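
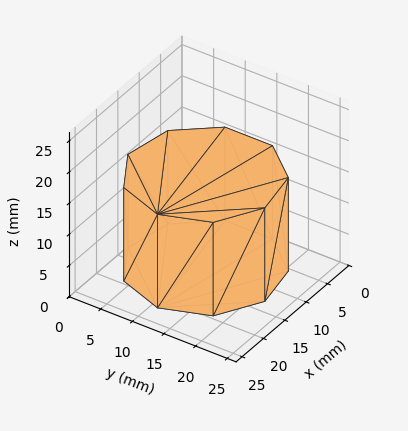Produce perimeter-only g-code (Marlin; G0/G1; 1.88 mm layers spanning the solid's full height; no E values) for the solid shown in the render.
Reading the render: the shape is a regular 9-sided prism (a cylinder approximated with 9 flat sides), circumscribed radius ≈ 11 mm, height ≈ 15 mm (dimensions read to the nearest mm from the axis ticks). For the g-code, the solid's height is divided into equal slices at the stated Δz and each level perimeter traced with G1 moves after a G0 lift.

; perimeter-only toolpath
G21 ; units = mm
G90 ; absolute positioning
G28 ; home
; layer 1
G0 Z1.88
G0 X22.00 Y11.00
G1 X19.43 Y18.07
G1 X12.91 Y21.83
G1 X5.50 Y20.53
G1 X0.66 Y14.76
G1 X0.66 Y7.24
G1 X5.50 Y1.47
G1 X12.91 Y0.17
G1 X19.43 Y3.93
G1 X22.00 Y11.00
; layer 2
G0 Z3.75
G0 X22.00 Y11.00
G1 X19.43 Y18.07
G1 X12.91 Y21.83
G1 X5.50 Y20.53
G1 X0.66 Y14.76
G1 X0.66 Y7.24
G1 X5.50 Y1.47
G1 X12.91 Y0.17
G1 X19.43 Y3.93
G1 X22.00 Y11.00
; layer 3
G0 Z5.62
G0 X22.00 Y11.00
G1 X19.43 Y18.07
G1 X12.91 Y21.83
G1 X5.50 Y20.53
G1 X0.66 Y14.76
G1 X0.66 Y7.24
G1 X5.50 Y1.47
G1 X12.91 Y0.17
G1 X19.43 Y3.93
G1 X22.00 Y11.00
; layer 4
G0 Z7.50
G0 X22.00 Y11.00
G1 X19.43 Y18.07
G1 X12.91 Y21.83
G1 X5.50 Y20.53
G1 X0.66 Y14.76
G1 X0.66 Y7.24
G1 X5.50 Y1.47
G1 X12.91 Y0.17
G1 X19.43 Y3.93
G1 X22.00 Y11.00
; layer 5
G0 Z9.38
G0 X22.00 Y11.00
G1 X19.43 Y18.07
G1 X12.91 Y21.83
G1 X5.50 Y20.53
G1 X0.66 Y14.76
G1 X0.66 Y7.24
G1 X5.50 Y1.47
G1 X12.91 Y0.17
G1 X19.43 Y3.93
G1 X22.00 Y11.00
; layer 6
G0 Z11.25
G0 X22.00 Y11.00
G1 X19.43 Y18.07
G1 X12.91 Y21.83
G1 X5.50 Y20.53
G1 X0.66 Y14.76
G1 X0.66 Y7.24
G1 X5.50 Y1.47
G1 X12.91 Y0.17
G1 X19.43 Y3.93
G1 X22.00 Y11.00
; layer 7
G0 Z13.12
G0 X22.00 Y11.00
G1 X19.43 Y18.07
G1 X12.91 Y21.83
G1 X5.50 Y20.53
G1 X0.66 Y14.76
G1 X0.66 Y7.24
G1 X5.50 Y1.47
G1 X12.91 Y0.17
G1 X19.43 Y3.93
G1 X22.00 Y11.00
; layer 8
G0 Z15.00
G0 X22.00 Y11.00
G1 X19.43 Y18.07
G1 X12.91 Y21.83
G1 X5.50 Y20.53
G1 X0.66 Y14.76
G1 X0.66 Y7.24
G1 X5.50 Y1.47
G1 X12.91 Y0.17
G1 X19.43 Y3.93
G1 X22.00 Y11.00
M2 ; end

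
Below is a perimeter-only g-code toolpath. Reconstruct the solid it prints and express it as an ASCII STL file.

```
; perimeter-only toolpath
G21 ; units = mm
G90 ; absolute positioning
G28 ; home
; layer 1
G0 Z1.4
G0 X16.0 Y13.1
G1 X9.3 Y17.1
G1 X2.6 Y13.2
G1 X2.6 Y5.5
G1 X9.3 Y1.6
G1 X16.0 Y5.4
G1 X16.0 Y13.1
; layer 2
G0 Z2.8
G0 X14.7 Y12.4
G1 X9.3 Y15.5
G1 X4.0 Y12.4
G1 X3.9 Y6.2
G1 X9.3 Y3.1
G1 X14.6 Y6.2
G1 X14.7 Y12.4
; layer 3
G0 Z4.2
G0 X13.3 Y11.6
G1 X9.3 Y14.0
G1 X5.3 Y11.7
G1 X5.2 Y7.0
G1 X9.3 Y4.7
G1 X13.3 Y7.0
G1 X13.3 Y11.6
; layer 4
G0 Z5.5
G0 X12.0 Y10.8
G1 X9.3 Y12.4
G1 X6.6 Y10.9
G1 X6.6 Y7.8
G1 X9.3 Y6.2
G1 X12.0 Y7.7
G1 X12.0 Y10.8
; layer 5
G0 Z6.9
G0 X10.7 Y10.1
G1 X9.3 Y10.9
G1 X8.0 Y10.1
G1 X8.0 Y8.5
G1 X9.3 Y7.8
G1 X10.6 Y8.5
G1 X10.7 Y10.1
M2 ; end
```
solid part
  facet normal 0.0000 0.0000 -1.0000
    outer loop
      vertex 1.3 14.0 0.0
      vertex 9.3 18.6 0.0
      vertex 17.4 13.9 0.0
    endloop
  endfacet
  facet normal 0.0000 0.0000 -1.0000
    outer loop
      vertex 1.2 4.7 0.0
      vertex 1.3 14.0 0.0
      vertex 17.4 13.9 0.0
    endloop
  endfacet
  facet normal 0.0000 0.0000 -1.0000
    outer loop
      vertex 9.3 0.0 0.0
      vertex 1.2 4.7 0.0
      vertex 17.4 13.9 0.0
    endloop
  endfacet
  facet normal 0.0000 0.0000 -1.0000
    outer loop
      vertex 17.3 4.6 0.0
      vertex 9.3 0.0 0.0
      vertex 17.4 13.9 0.0
    endloop
  endfacet
  facet normal 0.3604 0.6211 0.6959
    outer loop
      vertex 17.4 13.9 0.0
      vertex 9.3 18.6 0.0
      vertex 9.3 9.3 8.3
    endloop
  endfacet
  facet normal -0.3576 0.6218 0.6968
    outer loop
      vertex 9.3 18.6 0.0
      vertex 1.3 14.0 0.0
      vertex 9.3 9.3 8.3
    endloop
  endfacet
  facet normal -0.7178 0.0077 0.6962
    outer loop
      vertex 1.3 14.0 0.0
      vertex 1.2 4.7 0.0
      vertex 9.3 9.3 8.3
    endloop
  endfacet
  facet normal -0.3604 -0.6211 0.6959
    outer loop
      vertex 1.2 4.7 0.0
      vertex 9.3 0.0 0.0
      vertex 9.3 9.3 8.3
    endloop
  endfacet
  facet normal 0.3576 -0.6218 0.6968
    outer loop
      vertex 9.3 0.0 0.0
      vertex 17.3 4.6 0.0
      vertex 9.3 9.3 8.3
    endloop
  endfacet
  facet normal 0.7178 -0.0077 0.6962
    outer loop
      vertex 17.3 4.6 0.0
      vertex 17.4 13.9 0.0
      vertex 9.3 9.3 8.3
    endloop
  endfacet
endsolid part

The G0 Z moves step by Δz≈1.4 mm. The G1 loops shrink linearly with z, so the solid tapers from its base footprint up to z≈8.3. Closing with a flat bottom cap and the tapered top and triangulating gives 10 facets — a regular 6-sided pyramid, base circumscribed radius ≈ 9.3 mm, apex at z ≈ 8.3 mm.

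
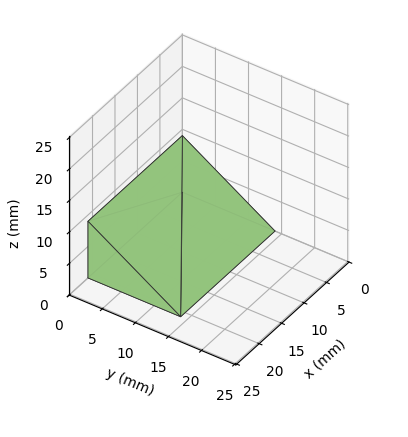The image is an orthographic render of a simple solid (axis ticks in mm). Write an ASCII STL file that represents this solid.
Reading the render: the shape is a wedge (ramp): 21 × 14 mm base, rising to 9 mm along the y=0 edge and sloping linearly to z=0 at y=14 (dimensions read to the nearest mm from the axis ticks). For the STL, each face is triangulated and given an outward normal.

solid part
  facet normal 0.0000 0.0000 -1.0000
    outer loop
      vertex 21.0 14.0 0.0
      vertex 21.0 0.0 0.0
      vertex 0.0 0.0 0.0
    endloop
  endfacet
  facet normal 0.0000 0.0000 -1.0000
    outer loop
      vertex 0.0 14.0 0.0
      vertex 21.0 14.0 0.0
      vertex 0.0 0.0 0.0
    endloop
  endfacet
  facet normal 0.0000 -1.0000 0.0000
    outer loop
      vertex 0.0 0.0 0.0
      vertex 21.0 0.0 0.0
      vertex 21.0 0.0 9.0
    endloop
  endfacet
  facet normal 0.0000 -1.0000 0.0000
    outer loop
      vertex 0.0 0.0 0.0
      vertex 21.0 0.0 9.0
      vertex 0.0 0.0 9.0
    endloop
  endfacet
  facet normal 0.0000 0.5408 0.8412
    outer loop
      vertex 0.0 0.0 9.0
      vertex 21.0 0.0 9.0
      vertex 21.0 14.0 0.0
    endloop
  endfacet
  facet normal 0.0000 0.5408 0.8412
    outer loop
      vertex 0.0 0.0 9.0
      vertex 21.0 14.0 0.0
      vertex 0.0 14.0 0.0
    endloop
  endfacet
  facet normal -1.0000 0.0000 0.0000
    outer loop
      vertex 0.0 0.0 9.0
      vertex 0.0 14.0 0.0
      vertex 0.0 0.0 0.0
    endloop
  endfacet
  facet normal 1.0000 0.0000 0.0000
    outer loop
      vertex 21.0 0.0 0.0
      vertex 21.0 14.0 0.0
      vertex 21.0 0.0 9.0
    endloop
  endfacet
endsolid part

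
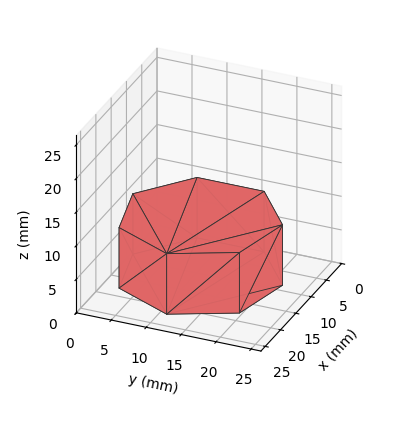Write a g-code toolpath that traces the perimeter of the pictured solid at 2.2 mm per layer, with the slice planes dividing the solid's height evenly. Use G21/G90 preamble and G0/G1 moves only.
Reading the render: the shape is a regular 7-sided prism (a cylinder approximated with 7 flat sides), circumscribed radius ≈ 11 mm, height ≈ 9 mm (dimensions read to the nearest mm from the axis ticks). For the g-code, the solid's height is divided into equal slices at the stated Δz and each level perimeter traced with G1 moves after a G0 lift.

; perimeter-only toolpath
G21 ; units = mm
G90 ; absolute positioning
G28 ; home
; layer 1
G0 Z2.2
G0 X22.0 Y11.0
G1 X17.9 Y19.6
G1 X8.6 Y21.7
G1 X1.1 Y15.8
G1 X1.1 Y6.2
G1 X8.6 Y0.3
G1 X17.9 Y2.4
G1 X22.0 Y11.0
; layer 2
G0 Z4.5
G0 X22.0 Y11.0
G1 X17.9 Y19.6
G1 X8.6 Y21.7
G1 X1.1 Y15.8
G1 X1.1 Y6.2
G1 X8.6 Y0.3
G1 X17.9 Y2.4
G1 X22.0 Y11.0
; layer 3
G0 Z6.8
G0 X22.0 Y11.0
G1 X17.9 Y19.6
G1 X8.6 Y21.7
G1 X1.1 Y15.8
G1 X1.1 Y6.2
G1 X8.6 Y0.3
G1 X17.9 Y2.4
G1 X22.0 Y11.0
; layer 4
G0 Z9.0
G0 X22.0 Y11.0
G1 X17.9 Y19.6
G1 X8.6 Y21.7
G1 X1.1 Y15.8
G1 X1.1 Y6.2
G1 X8.6 Y0.3
G1 X17.9 Y2.4
G1 X22.0 Y11.0
M2 ; end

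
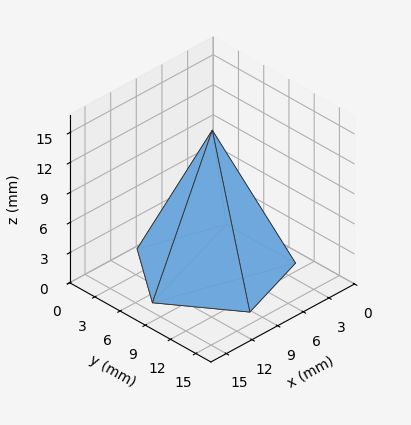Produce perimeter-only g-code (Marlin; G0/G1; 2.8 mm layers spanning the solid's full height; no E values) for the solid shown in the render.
Reading the render: the shape is a regular 5-sided pyramid, base circumscribed radius ≈ 7 mm, apex at z ≈ 14 mm (dimensions read to the nearest mm from the axis ticks). For the g-code, the solid's height is divided into equal slices at the stated Δz and each level perimeter traced with G1 moves after a G0 lift.

; perimeter-only toolpath
G21 ; units = mm
G90 ; absolute positioning
G28 ; home
; layer 1
G0 Z2.8
G0 X12.6 Y7.0
G1 X8.8 Y12.4
G1 X2.4 Y10.3
G1 X2.4 Y3.7
G1 X8.8 Y1.6
G1 X12.6 Y7.0
; layer 2
G0 Z5.6
G0 X11.2 Y7.0
G1 X8.3 Y11.0
G1 X3.6 Y9.5
G1 X3.6 Y4.5
G1 X8.3 Y3.0
G1 X11.2 Y7.0
; layer 3
G0 Z8.4
G0 X9.8 Y7.0
G1 X7.9 Y9.7
G1 X4.7 Y8.6
G1 X4.7 Y5.4
G1 X7.9 Y4.3
G1 X9.8 Y7.0
; layer 4
G0 Z11.2
G0 X8.4 Y7.0
G1 X7.4 Y8.3
G1 X5.9 Y7.8
G1 X5.9 Y6.2
G1 X7.4 Y5.7
G1 X8.4 Y7.0
M2 ; end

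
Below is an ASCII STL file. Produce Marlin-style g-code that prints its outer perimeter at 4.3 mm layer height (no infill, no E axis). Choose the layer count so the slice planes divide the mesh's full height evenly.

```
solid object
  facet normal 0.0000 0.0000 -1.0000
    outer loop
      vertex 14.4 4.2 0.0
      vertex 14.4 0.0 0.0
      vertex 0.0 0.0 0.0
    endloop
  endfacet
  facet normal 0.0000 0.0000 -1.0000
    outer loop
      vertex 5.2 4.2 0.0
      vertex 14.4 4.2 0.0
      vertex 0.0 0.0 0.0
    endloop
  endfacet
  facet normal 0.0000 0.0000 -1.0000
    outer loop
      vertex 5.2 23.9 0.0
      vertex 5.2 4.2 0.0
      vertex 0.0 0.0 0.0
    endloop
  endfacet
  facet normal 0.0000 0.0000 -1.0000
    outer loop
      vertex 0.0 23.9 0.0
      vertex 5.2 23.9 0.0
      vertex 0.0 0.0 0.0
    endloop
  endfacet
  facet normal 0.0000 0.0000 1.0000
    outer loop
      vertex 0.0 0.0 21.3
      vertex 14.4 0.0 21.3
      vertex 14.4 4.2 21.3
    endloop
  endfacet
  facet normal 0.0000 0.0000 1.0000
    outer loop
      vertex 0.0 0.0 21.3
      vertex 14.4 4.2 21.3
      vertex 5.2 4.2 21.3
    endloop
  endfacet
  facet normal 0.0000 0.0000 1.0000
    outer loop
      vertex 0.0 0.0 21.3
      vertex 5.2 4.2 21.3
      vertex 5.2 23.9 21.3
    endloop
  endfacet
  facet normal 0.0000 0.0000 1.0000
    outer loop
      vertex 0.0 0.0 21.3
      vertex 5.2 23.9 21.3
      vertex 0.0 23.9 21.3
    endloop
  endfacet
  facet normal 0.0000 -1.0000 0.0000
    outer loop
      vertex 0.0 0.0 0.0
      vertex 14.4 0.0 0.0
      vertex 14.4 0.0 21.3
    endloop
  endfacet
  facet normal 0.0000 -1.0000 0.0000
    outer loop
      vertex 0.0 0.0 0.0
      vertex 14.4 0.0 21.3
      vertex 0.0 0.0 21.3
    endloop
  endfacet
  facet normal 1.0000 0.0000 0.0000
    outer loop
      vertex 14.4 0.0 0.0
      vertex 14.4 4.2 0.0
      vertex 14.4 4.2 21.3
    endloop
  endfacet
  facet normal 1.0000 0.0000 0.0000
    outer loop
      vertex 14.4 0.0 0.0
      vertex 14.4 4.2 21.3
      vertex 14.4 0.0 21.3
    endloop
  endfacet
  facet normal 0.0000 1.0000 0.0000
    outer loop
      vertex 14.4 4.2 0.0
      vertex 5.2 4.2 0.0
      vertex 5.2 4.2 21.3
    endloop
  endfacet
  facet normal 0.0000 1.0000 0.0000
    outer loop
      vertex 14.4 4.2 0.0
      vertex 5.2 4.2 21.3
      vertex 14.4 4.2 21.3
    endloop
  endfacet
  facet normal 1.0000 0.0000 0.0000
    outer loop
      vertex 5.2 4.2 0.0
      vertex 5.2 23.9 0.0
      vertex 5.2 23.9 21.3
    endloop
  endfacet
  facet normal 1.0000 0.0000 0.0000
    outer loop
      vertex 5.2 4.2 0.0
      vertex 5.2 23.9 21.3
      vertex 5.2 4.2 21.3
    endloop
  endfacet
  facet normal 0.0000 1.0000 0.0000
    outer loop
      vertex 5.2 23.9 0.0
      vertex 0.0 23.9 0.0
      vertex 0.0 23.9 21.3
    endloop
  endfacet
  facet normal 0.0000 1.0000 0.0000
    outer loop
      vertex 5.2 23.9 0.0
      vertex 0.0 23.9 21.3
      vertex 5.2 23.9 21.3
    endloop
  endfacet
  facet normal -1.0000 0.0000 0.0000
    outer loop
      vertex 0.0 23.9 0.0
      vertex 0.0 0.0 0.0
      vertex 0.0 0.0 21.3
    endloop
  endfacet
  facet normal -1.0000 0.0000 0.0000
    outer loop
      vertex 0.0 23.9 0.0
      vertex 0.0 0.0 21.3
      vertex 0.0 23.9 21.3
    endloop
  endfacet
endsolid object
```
; perimeter-only toolpath
G21 ; units = mm
G90 ; absolute positioning
G28 ; home
; layer 1
G0 Z4.3
G0 X0.0 Y0.0
G1 X14.4 Y0.0
G1 X14.4 Y4.2
G1 X5.2 Y4.2
G1 X5.2 Y23.9
G1 X0.0 Y23.9
G1 X0.0 Y0.0
; layer 2
G0 Z8.5
G0 X0.0 Y0.0
G1 X14.4 Y0.0
G1 X14.4 Y4.2
G1 X5.2 Y4.2
G1 X5.2 Y23.9
G1 X0.0 Y23.9
G1 X0.0 Y0.0
; layer 3
G0 Z12.8
G0 X0.0 Y0.0
G1 X14.4 Y0.0
G1 X14.4 Y4.2
G1 X5.2 Y4.2
G1 X5.2 Y23.9
G1 X0.0 Y23.9
G1 X0.0 Y0.0
; layer 4
G0 Z17.0
G0 X0.0 Y0.0
G1 X14.4 Y0.0
G1 X14.4 Y4.2
G1 X5.2 Y4.2
G1 X5.2 Y23.9
G1 X0.0 Y23.9
G1 X0.0 Y0.0
; layer 5
G0 Z21.3
G0 X0.0 Y0.0
G1 X14.4 Y0.0
G1 X14.4 Y4.2
G1 X5.2 Y4.2
G1 X5.2 Y23.9
G1 X0.0 Y23.9
G1 X0.0 Y0.0
M2 ; end

The solid is an L-shaped prism: outer 14.4 × 23.9 mm, arm thicknesses ≈ 4.2 mm (horizontal) and 5.2 mm (vertical), extruded 21.3 mm in z. Slicing at Δz = 4.3 mm — 5 equal slices spanning the solid's height, so layer i sits at z = i·h/5 — gives 5 non-empty perimeters. Each is a 6-segment closed polygon; G0 lifts to the layer z and rapids to the start vertex, then G1 traces the edges.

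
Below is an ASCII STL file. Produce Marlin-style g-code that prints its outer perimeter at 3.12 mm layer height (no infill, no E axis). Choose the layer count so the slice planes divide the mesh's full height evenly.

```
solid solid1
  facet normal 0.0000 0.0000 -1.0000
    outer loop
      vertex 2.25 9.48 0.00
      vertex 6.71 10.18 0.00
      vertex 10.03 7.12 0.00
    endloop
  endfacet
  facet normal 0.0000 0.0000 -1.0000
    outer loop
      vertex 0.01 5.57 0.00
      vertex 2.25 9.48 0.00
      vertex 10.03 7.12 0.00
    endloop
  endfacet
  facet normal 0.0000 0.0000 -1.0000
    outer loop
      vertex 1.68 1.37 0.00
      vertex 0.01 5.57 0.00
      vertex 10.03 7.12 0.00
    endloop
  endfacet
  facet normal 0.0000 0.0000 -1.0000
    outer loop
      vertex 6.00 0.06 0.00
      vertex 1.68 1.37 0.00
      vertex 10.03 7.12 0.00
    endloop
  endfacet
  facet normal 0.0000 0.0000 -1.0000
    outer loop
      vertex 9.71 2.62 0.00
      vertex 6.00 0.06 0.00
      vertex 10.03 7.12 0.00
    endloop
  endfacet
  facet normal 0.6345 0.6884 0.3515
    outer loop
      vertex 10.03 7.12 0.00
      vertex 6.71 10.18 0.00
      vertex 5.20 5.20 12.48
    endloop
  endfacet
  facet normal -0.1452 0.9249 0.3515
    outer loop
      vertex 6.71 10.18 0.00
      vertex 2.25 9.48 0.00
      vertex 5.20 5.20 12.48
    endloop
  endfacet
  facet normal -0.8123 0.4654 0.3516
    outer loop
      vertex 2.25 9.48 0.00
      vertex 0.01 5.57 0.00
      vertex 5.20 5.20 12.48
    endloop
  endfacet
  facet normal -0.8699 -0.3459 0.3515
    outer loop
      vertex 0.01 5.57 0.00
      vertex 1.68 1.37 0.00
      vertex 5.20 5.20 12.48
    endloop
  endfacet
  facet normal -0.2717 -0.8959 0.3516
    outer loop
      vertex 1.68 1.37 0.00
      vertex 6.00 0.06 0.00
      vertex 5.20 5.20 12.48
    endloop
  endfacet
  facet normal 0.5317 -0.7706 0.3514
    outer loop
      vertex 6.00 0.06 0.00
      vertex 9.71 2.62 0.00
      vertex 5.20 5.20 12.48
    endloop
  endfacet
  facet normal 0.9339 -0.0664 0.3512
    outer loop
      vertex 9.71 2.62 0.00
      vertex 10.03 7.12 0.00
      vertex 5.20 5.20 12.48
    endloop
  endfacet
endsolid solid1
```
; perimeter-only toolpath
G21 ; units = mm
G90 ; absolute positioning
G28 ; home
; layer 1
G0 Z3.12
G0 X8.82 Y6.64
G1 X6.33 Y8.94
G1 X2.99 Y8.41
G1 X1.31 Y5.48
G1 X2.56 Y2.33
G1 X5.80 Y1.34
G1 X8.58 Y3.27
G1 X8.82 Y6.64
; layer 2
G0 Z6.24
G0 X7.62 Y6.16
G1 X5.96 Y7.69
G1 X3.73 Y7.34
G1 X2.60 Y5.38
G1 X3.44 Y3.29
G1 X5.60 Y2.63
G1 X7.46 Y3.91
G1 X7.62 Y6.16
; layer 3
G0 Z9.36
G0 X6.41 Y5.68
G1 X5.58 Y6.45
G1 X4.46 Y6.27
G1 X3.90 Y5.29
G1 X4.32 Y4.24
G1 X5.40 Y3.91
G1 X6.33 Y4.55
G1 X6.41 Y5.68
M2 ; end

The solid is a regular 7-sided pyramid, base circumscribed radius ≈ 5.2 mm, apex at z ≈ 12.5 mm. Slicing at Δz = 3.12 mm — 4 equal slices spanning the solid's height, so layer i sits at z = i·h/4 — gives 3 non-empty perimeters. Each is a 7-segment closed polygon; G0 lifts to the layer z and rapids to the start vertex, then G1 traces the edges. The cross-section shrinks linearly with z (the slice at the apex is degenerate and omitted).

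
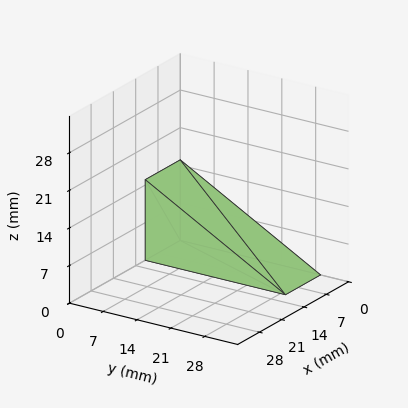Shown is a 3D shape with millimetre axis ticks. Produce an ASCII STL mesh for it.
Reading the render: the shape is a wedge (ramp): 11 × 29 mm base, rising to 15 mm along the y=0 edge and sloping linearly to z=0 at y=29 (dimensions read to the nearest mm from the axis ticks). For the STL, each face is triangulated and given an outward normal.

solid part
  facet normal 0.0000 0.0000 -1.0000
    outer loop
      vertex 11.000 29.000 0.000
      vertex 11.000 0.000 0.000
      vertex 0.000 0.000 0.000
    endloop
  endfacet
  facet normal 0.0000 0.0000 -1.0000
    outer loop
      vertex 0.000 29.000 0.000
      vertex 11.000 29.000 0.000
      vertex 0.000 0.000 0.000
    endloop
  endfacet
  facet normal 0.0000 -1.0000 0.0000
    outer loop
      vertex 0.000 0.000 0.000
      vertex 11.000 0.000 0.000
      vertex 11.000 0.000 15.000
    endloop
  endfacet
  facet normal 0.0000 -1.0000 0.0000
    outer loop
      vertex 0.000 0.000 0.000
      vertex 11.000 0.000 15.000
      vertex 0.000 0.000 15.000
    endloop
  endfacet
  facet normal 0.0000 0.4594 0.8882
    outer loop
      vertex 0.000 0.000 15.000
      vertex 11.000 0.000 15.000
      vertex 11.000 29.000 0.000
    endloop
  endfacet
  facet normal 0.0000 0.4594 0.8882
    outer loop
      vertex 0.000 0.000 15.000
      vertex 11.000 29.000 0.000
      vertex 0.000 29.000 0.000
    endloop
  endfacet
  facet normal -1.0000 0.0000 0.0000
    outer loop
      vertex 0.000 0.000 15.000
      vertex 0.000 29.000 0.000
      vertex 0.000 0.000 0.000
    endloop
  endfacet
  facet normal 1.0000 0.0000 0.0000
    outer loop
      vertex 11.000 0.000 0.000
      vertex 11.000 29.000 0.000
      vertex 11.000 0.000 15.000
    endloop
  endfacet
endsolid part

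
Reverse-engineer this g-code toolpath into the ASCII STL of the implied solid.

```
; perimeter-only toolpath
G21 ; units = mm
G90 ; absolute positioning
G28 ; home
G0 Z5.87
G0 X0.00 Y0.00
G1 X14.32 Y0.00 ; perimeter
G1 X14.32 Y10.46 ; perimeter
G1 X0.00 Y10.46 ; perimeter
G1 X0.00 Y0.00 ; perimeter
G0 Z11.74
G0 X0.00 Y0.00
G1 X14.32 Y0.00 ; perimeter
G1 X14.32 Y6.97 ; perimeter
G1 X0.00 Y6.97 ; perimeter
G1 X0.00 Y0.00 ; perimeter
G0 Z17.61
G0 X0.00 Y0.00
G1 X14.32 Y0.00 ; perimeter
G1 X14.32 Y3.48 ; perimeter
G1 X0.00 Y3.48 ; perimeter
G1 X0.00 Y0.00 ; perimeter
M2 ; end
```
solid part
  facet normal 0.0000 0.0000 -1.0000
    outer loop
      vertex 14.32 13.94 0.00
      vertex 14.32 0.00 0.00
      vertex 0.00 0.00 0.00
    endloop
  endfacet
  facet normal 0.0000 0.0000 -1.0000
    outer loop
      vertex 0.00 13.94 0.00
      vertex 14.32 13.94 0.00
      vertex 0.00 0.00 0.00
    endloop
  endfacet
  facet normal 0.0000 -1.0000 0.0000
    outer loop
      vertex 0.00 0.00 0.00
      vertex 14.32 0.00 0.00
      vertex 14.32 0.00 23.48
    endloop
  endfacet
  facet normal 0.0000 -1.0000 0.0000
    outer loop
      vertex 0.00 0.00 0.00
      vertex 14.32 0.00 23.48
      vertex 0.00 0.00 23.48
    endloop
  endfacet
  facet normal 0.0000 0.8599 0.5105
    outer loop
      vertex 0.00 0.00 23.48
      vertex 14.32 0.00 23.48
      vertex 14.32 13.94 0.00
    endloop
  endfacet
  facet normal 0.0000 0.8599 0.5105
    outer loop
      vertex 0.00 0.00 23.48
      vertex 14.32 13.94 0.00
      vertex 0.00 13.94 0.00
    endloop
  endfacet
  facet normal -1.0000 0.0000 0.0000
    outer loop
      vertex 0.00 0.00 23.48
      vertex 0.00 13.94 0.00
      vertex 0.00 0.00 0.00
    endloop
  endfacet
  facet normal 1.0000 0.0000 0.0000
    outer loop
      vertex 14.32 0.00 0.00
      vertex 14.32 13.94 0.00
      vertex 14.32 0.00 23.48
    endloop
  endfacet
endsolid part

The G0 Z moves step by Δz≈5.87 mm. The G1 loops shrink linearly with z, so the solid tapers from its base footprint up to z≈23.5. Closing with a flat bottom cap and the tapered top and triangulating gives 8 facets — a wedge (ramp): 14.3 × 13.9 mm base, rising to 23.5 mm along the y=0 edge and sloping linearly to z=0 at y=13.9.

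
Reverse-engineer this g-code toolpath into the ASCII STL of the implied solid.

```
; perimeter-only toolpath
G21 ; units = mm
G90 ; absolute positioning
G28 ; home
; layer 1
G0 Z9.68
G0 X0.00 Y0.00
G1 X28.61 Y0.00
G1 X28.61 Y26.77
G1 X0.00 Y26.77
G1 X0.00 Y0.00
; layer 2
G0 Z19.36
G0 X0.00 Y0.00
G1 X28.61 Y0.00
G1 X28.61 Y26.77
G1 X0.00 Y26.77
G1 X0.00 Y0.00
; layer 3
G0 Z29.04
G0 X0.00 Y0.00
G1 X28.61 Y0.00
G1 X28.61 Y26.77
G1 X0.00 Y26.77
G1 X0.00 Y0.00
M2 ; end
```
solid part
  facet normal 0.0000 0.0000 -1.0000
    outer loop
      vertex 28.61 26.77 0.00
      vertex 28.61 0.00 0.00
      vertex 0.00 0.00 0.00
    endloop
  endfacet
  facet normal 0.0000 0.0000 -1.0000
    outer loop
      vertex 0.00 26.77 0.00
      vertex 28.61 26.77 0.00
      vertex 0.00 0.00 0.00
    endloop
  endfacet
  facet normal 0.0000 0.0000 1.0000
    outer loop
      vertex 0.00 0.00 29.04
      vertex 28.61 0.00 29.04
      vertex 28.61 26.77 29.04
    endloop
  endfacet
  facet normal 0.0000 0.0000 1.0000
    outer loop
      vertex 0.00 0.00 29.04
      vertex 28.61 26.77 29.04
      vertex 0.00 26.77 29.04
    endloop
  endfacet
  facet normal 0.0000 -1.0000 0.0000
    outer loop
      vertex 0.00 0.00 0.00
      vertex 28.61 0.00 0.00
      vertex 28.61 0.00 29.04
    endloop
  endfacet
  facet normal 0.0000 -1.0000 0.0000
    outer loop
      vertex 0.00 0.00 0.00
      vertex 28.61 0.00 29.04
      vertex 0.00 0.00 29.04
    endloop
  endfacet
  facet normal 0.0000 1.0000 0.0000
    outer loop
      vertex 28.61 26.77 29.04
      vertex 28.61 26.77 0.00
      vertex 0.00 26.77 0.00
    endloop
  endfacet
  facet normal 0.0000 1.0000 0.0000
    outer loop
      vertex 0.00 26.77 29.04
      vertex 28.61 26.77 29.04
      vertex 0.00 26.77 0.00
    endloop
  endfacet
  facet normal -1.0000 0.0000 0.0000
    outer loop
      vertex 0.00 26.77 29.04
      vertex 0.00 26.77 0.00
      vertex 0.00 0.00 0.00
    endloop
  endfacet
  facet normal -1.0000 0.0000 0.0000
    outer loop
      vertex 0.00 0.00 29.04
      vertex 0.00 26.77 29.04
      vertex 0.00 0.00 0.00
    endloop
  endfacet
  facet normal 1.0000 0.0000 0.0000
    outer loop
      vertex 28.61 0.00 0.00
      vertex 28.61 26.77 0.00
      vertex 28.61 26.77 29.04
    endloop
  endfacet
  facet normal 1.0000 0.0000 0.0000
    outer loop
      vertex 28.61 0.00 0.00
      vertex 28.61 26.77 29.04
      vertex 28.61 0.00 29.04
    endloop
  endfacet
endsolid part

The G0 Z moves step by Δz≈9.68 mm. Every layer's G1 loop is the same polygon, so the solid is a straight extrusion of it from z=0 to z≈29. Closing with flat bottom and top caps and triangulating gives 12 facets — a rectangular box, roughly 28.6 × 26.8 mm footprint and 29 mm tall.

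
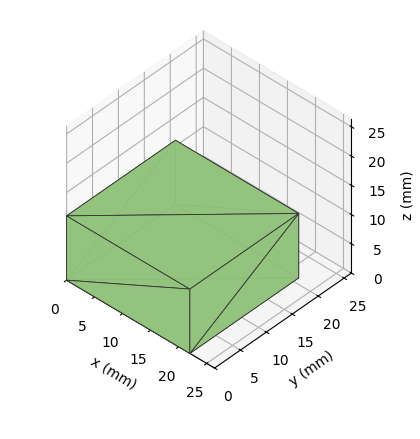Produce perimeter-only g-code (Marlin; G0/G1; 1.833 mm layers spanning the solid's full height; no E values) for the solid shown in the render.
Reading the render: the shape is a rectangular box, roughly 22 × 21 mm footprint and 11 mm tall (dimensions read to the nearest mm from the axis ticks). For the g-code, the solid's height is divided into equal slices at the stated Δz and each level perimeter traced with G1 moves after a G0 lift.

; perimeter-only toolpath
G21 ; units = mm
G90 ; absolute positioning
G28 ; home
; layer 1
G0 Z1.833
G0 X0.000 Y0.000
G1 X22.000 Y0.000
G1 X22.000 Y21.000
G1 X0.000 Y21.000
G1 X0.000 Y0.000
; layer 2
G0 Z3.667
G0 X0.000 Y0.000
G1 X22.000 Y0.000
G1 X22.000 Y21.000
G1 X0.000 Y21.000
G1 X0.000 Y0.000
; layer 3
G0 Z5.500
G0 X0.000 Y0.000
G1 X22.000 Y0.000
G1 X22.000 Y21.000
G1 X0.000 Y21.000
G1 X0.000 Y0.000
; layer 4
G0 Z7.333
G0 X0.000 Y0.000
G1 X22.000 Y0.000
G1 X22.000 Y21.000
G1 X0.000 Y21.000
G1 X0.000 Y0.000
; layer 5
G0 Z9.167
G0 X0.000 Y0.000
G1 X22.000 Y0.000
G1 X22.000 Y21.000
G1 X0.000 Y21.000
G1 X0.000 Y0.000
; layer 6
G0 Z11.000
G0 X0.000 Y0.000
G1 X22.000 Y0.000
G1 X22.000 Y21.000
G1 X0.000 Y21.000
G1 X0.000 Y0.000
M2 ; end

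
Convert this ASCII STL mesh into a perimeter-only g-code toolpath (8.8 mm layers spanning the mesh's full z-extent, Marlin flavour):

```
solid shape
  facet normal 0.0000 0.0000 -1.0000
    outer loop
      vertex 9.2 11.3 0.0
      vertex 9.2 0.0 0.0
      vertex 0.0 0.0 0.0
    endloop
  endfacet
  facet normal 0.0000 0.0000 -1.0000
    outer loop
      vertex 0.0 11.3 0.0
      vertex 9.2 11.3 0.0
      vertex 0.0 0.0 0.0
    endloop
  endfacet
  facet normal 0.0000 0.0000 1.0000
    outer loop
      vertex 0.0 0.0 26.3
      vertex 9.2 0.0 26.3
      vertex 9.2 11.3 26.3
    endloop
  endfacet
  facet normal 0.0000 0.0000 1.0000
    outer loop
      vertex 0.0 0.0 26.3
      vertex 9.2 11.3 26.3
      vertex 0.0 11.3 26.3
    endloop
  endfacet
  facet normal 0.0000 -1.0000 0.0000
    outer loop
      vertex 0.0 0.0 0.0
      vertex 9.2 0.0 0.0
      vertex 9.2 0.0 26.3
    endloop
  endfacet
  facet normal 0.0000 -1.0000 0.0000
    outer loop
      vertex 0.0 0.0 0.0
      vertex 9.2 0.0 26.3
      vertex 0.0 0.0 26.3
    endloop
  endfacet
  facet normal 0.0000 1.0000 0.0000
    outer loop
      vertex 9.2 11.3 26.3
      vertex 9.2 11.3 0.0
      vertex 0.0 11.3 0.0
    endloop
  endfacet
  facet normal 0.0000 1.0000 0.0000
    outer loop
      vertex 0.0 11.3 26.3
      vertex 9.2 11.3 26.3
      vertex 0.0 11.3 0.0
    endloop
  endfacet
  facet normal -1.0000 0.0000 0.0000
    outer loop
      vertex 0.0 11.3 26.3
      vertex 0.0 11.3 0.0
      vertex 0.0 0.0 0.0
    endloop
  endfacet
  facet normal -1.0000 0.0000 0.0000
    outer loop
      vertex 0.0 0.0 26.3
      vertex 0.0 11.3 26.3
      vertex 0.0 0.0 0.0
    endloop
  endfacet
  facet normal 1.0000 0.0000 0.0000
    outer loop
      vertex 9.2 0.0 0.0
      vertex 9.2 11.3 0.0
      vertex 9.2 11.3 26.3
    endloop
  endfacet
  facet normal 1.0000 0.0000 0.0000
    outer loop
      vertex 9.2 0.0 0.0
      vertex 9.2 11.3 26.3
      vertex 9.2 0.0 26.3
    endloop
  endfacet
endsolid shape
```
; perimeter-only toolpath
G21 ; units = mm
G90 ; absolute positioning
G28 ; home
; layer 1
G0 Z8.8
G0 X0.0 Y0.0
G1 X9.2 Y0.0
G1 X9.2 Y11.3
G1 X0.0 Y11.3
G1 X0.0 Y0.0
; layer 2
G0 Z17.5
G0 X0.0 Y0.0
G1 X9.2 Y0.0
G1 X9.2 Y11.3
G1 X0.0 Y11.3
G1 X0.0 Y0.0
; layer 3
G0 Z26.3
G0 X0.0 Y0.0
G1 X9.2 Y0.0
G1 X9.2 Y11.3
G1 X0.0 Y11.3
G1 X0.0 Y0.0
M2 ; end

The solid is a rectangular box, roughly 9.2 × 11.3 mm footprint and 26.3 mm tall. Slicing at Δz = 8.8 mm — 3 equal slices spanning the solid's height, so layer i sits at z = i·h/3 — gives 3 non-empty perimeters. Each is a 4-segment closed polygon; G0 lifts to the layer z and rapids to the start vertex, then G1 traces the edges.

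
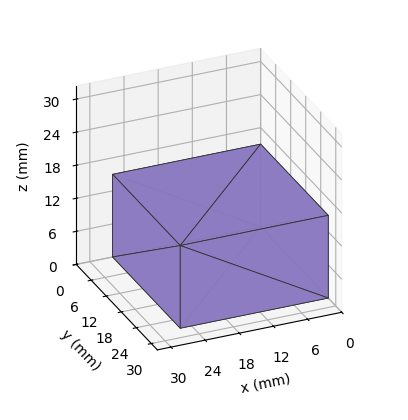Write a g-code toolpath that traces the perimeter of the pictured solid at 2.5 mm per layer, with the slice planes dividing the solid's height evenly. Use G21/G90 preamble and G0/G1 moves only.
Reading the render: the shape is a rectangular box, roughly 26 × 27 mm footprint and 15 mm tall (dimensions read to the nearest mm from the axis ticks). For the g-code, the solid's height is divided into equal slices at the stated Δz and each level perimeter traced with G1 moves after a G0 lift.

; perimeter-only toolpath
G21 ; units = mm
G90 ; absolute positioning
G28 ; home
; layer 1
G0 Z2.5
G0 X0.0 Y0.0
G1 X26.0 Y0.0
G1 X26.0 Y27.0
G1 X0.0 Y27.0
G1 X0.0 Y0.0
; layer 2
G0 Z5.0
G0 X0.0 Y0.0
G1 X26.0 Y0.0
G1 X26.0 Y27.0
G1 X0.0 Y27.0
G1 X0.0 Y0.0
; layer 3
G0 Z7.5
G0 X0.0 Y0.0
G1 X26.0 Y0.0
G1 X26.0 Y27.0
G1 X0.0 Y27.0
G1 X0.0 Y0.0
; layer 4
G0 Z10.0
G0 X0.0 Y0.0
G1 X26.0 Y0.0
G1 X26.0 Y27.0
G1 X0.0 Y27.0
G1 X0.0 Y0.0
; layer 5
G0 Z12.5
G0 X0.0 Y0.0
G1 X26.0 Y0.0
G1 X26.0 Y27.0
G1 X0.0 Y27.0
G1 X0.0 Y0.0
; layer 6
G0 Z15.0
G0 X0.0 Y0.0
G1 X26.0 Y0.0
G1 X26.0 Y27.0
G1 X0.0 Y27.0
G1 X0.0 Y0.0
M2 ; end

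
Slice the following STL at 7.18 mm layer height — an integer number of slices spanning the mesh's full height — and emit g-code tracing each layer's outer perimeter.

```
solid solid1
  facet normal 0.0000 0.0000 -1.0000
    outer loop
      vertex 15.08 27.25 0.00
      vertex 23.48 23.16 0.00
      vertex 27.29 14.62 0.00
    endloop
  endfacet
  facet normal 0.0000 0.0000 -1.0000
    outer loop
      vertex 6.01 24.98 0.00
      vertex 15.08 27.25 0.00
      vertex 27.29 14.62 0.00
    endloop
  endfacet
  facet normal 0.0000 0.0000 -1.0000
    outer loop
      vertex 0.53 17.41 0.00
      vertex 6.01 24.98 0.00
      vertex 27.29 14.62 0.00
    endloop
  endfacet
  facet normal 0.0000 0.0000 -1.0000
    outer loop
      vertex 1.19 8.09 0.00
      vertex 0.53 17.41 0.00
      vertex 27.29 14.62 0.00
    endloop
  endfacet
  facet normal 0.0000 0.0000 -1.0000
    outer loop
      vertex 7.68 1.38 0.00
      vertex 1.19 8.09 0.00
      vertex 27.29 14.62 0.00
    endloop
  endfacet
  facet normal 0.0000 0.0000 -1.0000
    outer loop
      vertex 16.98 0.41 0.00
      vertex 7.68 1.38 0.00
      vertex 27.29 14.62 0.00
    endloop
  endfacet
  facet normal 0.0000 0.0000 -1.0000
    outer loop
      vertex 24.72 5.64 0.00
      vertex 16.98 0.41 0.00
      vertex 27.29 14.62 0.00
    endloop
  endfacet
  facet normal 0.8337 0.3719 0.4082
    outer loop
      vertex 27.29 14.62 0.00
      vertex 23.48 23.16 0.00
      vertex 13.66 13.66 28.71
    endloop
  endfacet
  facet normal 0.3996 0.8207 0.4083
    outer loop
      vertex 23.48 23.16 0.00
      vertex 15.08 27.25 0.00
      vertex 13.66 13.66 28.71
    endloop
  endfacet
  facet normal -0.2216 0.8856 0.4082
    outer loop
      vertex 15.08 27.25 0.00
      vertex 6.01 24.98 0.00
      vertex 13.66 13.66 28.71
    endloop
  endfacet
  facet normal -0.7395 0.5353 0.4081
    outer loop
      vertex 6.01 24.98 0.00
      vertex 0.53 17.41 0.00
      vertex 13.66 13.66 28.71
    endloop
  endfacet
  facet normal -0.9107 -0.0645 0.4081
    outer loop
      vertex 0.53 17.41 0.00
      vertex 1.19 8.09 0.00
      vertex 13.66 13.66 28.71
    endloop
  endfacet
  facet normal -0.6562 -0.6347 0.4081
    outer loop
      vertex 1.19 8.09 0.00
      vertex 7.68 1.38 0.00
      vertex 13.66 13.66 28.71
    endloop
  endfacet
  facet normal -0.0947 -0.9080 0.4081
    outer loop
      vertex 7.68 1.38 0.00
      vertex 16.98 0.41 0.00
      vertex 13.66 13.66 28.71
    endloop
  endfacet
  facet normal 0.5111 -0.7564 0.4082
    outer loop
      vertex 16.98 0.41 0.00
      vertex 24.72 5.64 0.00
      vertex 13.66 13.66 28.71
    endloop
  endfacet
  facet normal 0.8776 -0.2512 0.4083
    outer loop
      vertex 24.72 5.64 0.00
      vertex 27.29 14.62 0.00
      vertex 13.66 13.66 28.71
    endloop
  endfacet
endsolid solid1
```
; perimeter-only toolpath
G21 ; units = mm
G90 ; absolute positioning
G28 ; home
; layer 1
G0 Z7.18
G0 X23.88 Y14.38
G1 X21.02 Y20.79
G1 X14.73 Y23.85
G1 X7.92 Y22.15
G1 X3.81 Y16.47
G1 X4.31 Y9.48
G1 X9.18 Y4.45
G1 X16.15 Y3.72
G1 X21.95 Y7.64
G1 X23.88 Y14.38
; layer 2
G0 Z14.36
G0 X20.48 Y14.14
G1 X18.57 Y18.41
G1 X14.37 Y20.45
G1 X9.84 Y19.32
G1 X7.09 Y15.54
G1 X7.42 Y10.88
G1 X10.67 Y7.52
G1 X15.32 Y7.04
G1 X19.19 Y9.65
G1 X20.48 Y14.14
; layer 3
G0 Z21.53
G0 X17.07 Y13.90
G1 X16.12 Y16.04
G1 X14.02 Y17.06
G1 X11.75 Y16.49
G1 X10.38 Y14.60
G1 X10.54 Y12.27
G1 X12.16 Y10.59
G1 X14.49 Y10.35
G1 X16.43 Y11.65
G1 X17.07 Y13.90
M2 ; end

The solid is a regular 9-sided pyramid, base circumscribed radius ≈ 13.7 mm, apex at z ≈ 28.7 mm. Slicing at Δz = 7.18 mm — 4 equal slices spanning the solid's height, so layer i sits at z = i·h/4 — gives 3 non-empty perimeters. Each is a 9-segment closed polygon; G0 lifts to the layer z and rapids to the start vertex, then G1 traces the edges. The cross-section shrinks linearly with z (the slice at the apex is degenerate and omitted).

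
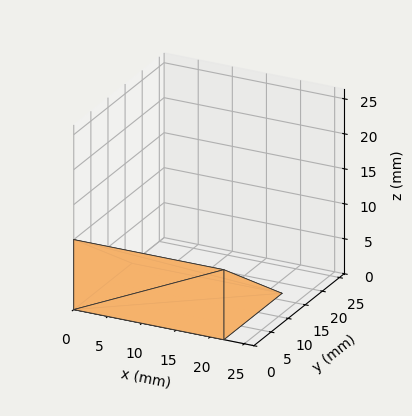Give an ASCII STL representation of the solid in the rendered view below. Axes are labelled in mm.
Reading the render: the shape is a wedge (ramp): 22 × 17 mm base, rising to 10 mm along the y=0 edge and sloping linearly to z=0 at y=17 (dimensions read to the nearest mm from the axis ticks). For the STL, each face is triangulated and given an outward normal.

solid part
  facet normal 0.0000 0.0000 -1.0000
    outer loop
      vertex 22.0 17.0 0.0
      vertex 22.0 0.0 0.0
      vertex 0.0 0.0 0.0
    endloop
  endfacet
  facet normal 0.0000 0.0000 -1.0000
    outer loop
      vertex 0.0 17.0 0.0
      vertex 22.0 17.0 0.0
      vertex 0.0 0.0 0.0
    endloop
  endfacet
  facet normal 0.0000 -1.0000 0.0000
    outer loop
      vertex 0.0 0.0 0.0
      vertex 22.0 0.0 0.0
      vertex 22.0 0.0 10.0
    endloop
  endfacet
  facet normal 0.0000 -1.0000 0.0000
    outer loop
      vertex 0.0 0.0 0.0
      vertex 22.0 0.0 10.0
      vertex 0.0 0.0 10.0
    endloop
  endfacet
  facet normal 0.0000 0.5070 0.8619
    outer loop
      vertex 0.0 0.0 10.0
      vertex 22.0 0.0 10.0
      vertex 22.0 17.0 0.0
    endloop
  endfacet
  facet normal 0.0000 0.5070 0.8619
    outer loop
      vertex 0.0 0.0 10.0
      vertex 22.0 17.0 0.0
      vertex 0.0 17.0 0.0
    endloop
  endfacet
  facet normal -1.0000 0.0000 0.0000
    outer loop
      vertex 0.0 0.0 10.0
      vertex 0.0 17.0 0.0
      vertex 0.0 0.0 0.0
    endloop
  endfacet
  facet normal 1.0000 0.0000 0.0000
    outer loop
      vertex 22.0 0.0 0.0
      vertex 22.0 17.0 0.0
      vertex 22.0 0.0 10.0
    endloop
  endfacet
endsolid part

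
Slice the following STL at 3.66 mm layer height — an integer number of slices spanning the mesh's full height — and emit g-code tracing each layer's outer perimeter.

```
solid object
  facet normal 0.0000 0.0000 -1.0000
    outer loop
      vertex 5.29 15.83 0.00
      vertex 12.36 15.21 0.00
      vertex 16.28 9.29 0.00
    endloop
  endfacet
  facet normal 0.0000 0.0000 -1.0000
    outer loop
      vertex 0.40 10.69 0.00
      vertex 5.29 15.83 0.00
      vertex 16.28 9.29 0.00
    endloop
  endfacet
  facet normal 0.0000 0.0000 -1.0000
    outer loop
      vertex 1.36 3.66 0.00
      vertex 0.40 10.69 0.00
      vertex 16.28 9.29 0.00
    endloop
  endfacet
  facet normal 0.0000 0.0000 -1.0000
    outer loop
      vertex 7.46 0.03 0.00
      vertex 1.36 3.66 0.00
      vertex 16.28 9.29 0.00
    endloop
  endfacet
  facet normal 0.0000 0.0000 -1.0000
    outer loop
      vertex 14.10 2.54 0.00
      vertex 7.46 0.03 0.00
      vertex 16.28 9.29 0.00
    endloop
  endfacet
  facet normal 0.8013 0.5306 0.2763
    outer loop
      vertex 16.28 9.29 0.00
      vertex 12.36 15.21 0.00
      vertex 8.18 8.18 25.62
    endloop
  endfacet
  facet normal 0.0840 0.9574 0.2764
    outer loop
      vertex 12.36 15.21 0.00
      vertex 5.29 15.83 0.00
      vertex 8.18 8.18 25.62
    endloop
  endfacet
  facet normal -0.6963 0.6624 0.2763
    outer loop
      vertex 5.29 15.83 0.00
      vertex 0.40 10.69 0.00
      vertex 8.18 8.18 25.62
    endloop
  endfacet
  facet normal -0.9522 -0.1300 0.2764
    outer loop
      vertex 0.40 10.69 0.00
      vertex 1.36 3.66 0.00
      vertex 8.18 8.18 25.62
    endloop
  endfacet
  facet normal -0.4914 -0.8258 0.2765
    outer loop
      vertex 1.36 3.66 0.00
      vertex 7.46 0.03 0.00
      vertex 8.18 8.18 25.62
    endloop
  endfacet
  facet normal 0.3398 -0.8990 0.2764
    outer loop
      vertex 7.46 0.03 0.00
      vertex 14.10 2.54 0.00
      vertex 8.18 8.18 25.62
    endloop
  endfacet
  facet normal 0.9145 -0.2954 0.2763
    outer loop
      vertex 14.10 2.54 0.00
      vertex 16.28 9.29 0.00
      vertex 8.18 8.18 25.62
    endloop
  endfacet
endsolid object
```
; perimeter-only toolpath
G21 ; units = mm
G90 ; absolute positioning
G28 ; home
; layer 1
G0 Z3.66
G0 X15.12 Y9.13
G1 X11.76 Y14.21
G1 X5.70 Y14.74
G1 X1.51 Y10.33
G1 X2.33 Y4.31
G1 X7.56 Y1.19
G1 X13.25 Y3.35
G1 X15.12 Y9.13
; layer 2
G0 Z7.32
G0 X13.97 Y8.97
G1 X11.17 Y13.20
G1 X6.12 Y13.64
G1 X2.62 Y9.97
G1 X3.31 Y4.95
G1 X7.67 Y2.36
G1 X12.41 Y4.15
G1 X13.97 Y8.97
; layer 3
G0 Z10.98
G0 X12.81 Y8.81
G1 X10.57 Y12.20
G1 X6.53 Y12.55
G1 X3.73 Y9.61
G1 X4.28 Y5.60
G1 X7.77 Y3.52
G1 X11.56 Y4.96
G1 X12.81 Y8.81
; layer 4
G0 Z14.64
G0 X11.65 Y8.66
G1 X9.97 Y11.19
G1 X6.94 Y11.46
G1 X4.85 Y9.26
G1 X5.26 Y6.24
G1 X7.87 Y4.69
G1 X10.72 Y5.76
G1 X11.65 Y8.66
; layer 5
G0 Z18.30
G0 X10.49 Y8.50
G1 X9.37 Y10.19
G1 X7.35 Y10.37
G1 X5.96 Y8.90
G1 X6.23 Y6.89
G1 X7.97 Y5.85
G1 X9.87 Y6.57
G1 X10.49 Y8.50
; layer 6
G0 Z21.96
G0 X9.34 Y8.34
G1 X8.78 Y9.18
G1 X7.77 Y9.27
G1 X7.07 Y8.54
G1 X7.21 Y7.53
G1 X8.08 Y7.02
G1 X9.03 Y7.37
G1 X9.34 Y8.34
M2 ; end

The solid is a regular 7-sided pyramid, base circumscribed radius ≈ 8.18 mm, apex at z ≈ 25.6 mm. Slicing at Δz = 3.66 mm — 7 equal slices spanning the solid's height, so layer i sits at z = i·h/7 — gives 6 non-empty perimeters. Each is a 7-segment closed polygon; G0 lifts to the layer z and rapids to the start vertex, then G1 traces the edges. The cross-section shrinks linearly with z (the slice at the apex is degenerate and omitted).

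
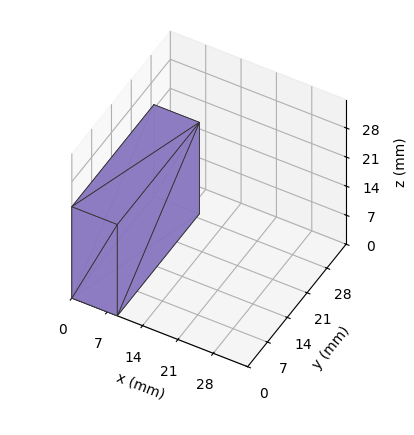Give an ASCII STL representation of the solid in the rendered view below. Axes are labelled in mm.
Reading the render: the shape is a rectangular box, roughly 9 × 29 mm footprint and 22 mm tall (dimensions read to the nearest mm from the axis ticks). For the STL, each face is triangulated and given an outward normal.

solid part
  facet normal 0.0000 0.0000 -1.0000
    outer loop
      vertex 9.00 29.00 0.00
      vertex 9.00 0.00 0.00
      vertex 0.00 0.00 0.00
    endloop
  endfacet
  facet normal 0.0000 0.0000 -1.0000
    outer loop
      vertex 0.00 29.00 0.00
      vertex 9.00 29.00 0.00
      vertex 0.00 0.00 0.00
    endloop
  endfacet
  facet normal 0.0000 0.0000 1.0000
    outer loop
      vertex 0.00 0.00 22.00
      vertex 9.00 0.00 22.00
      vertex 9.00 29.00 22.00
    endloop
  endfacet
  facet normal 0.0000 0.0000 1.0000
    outer loop
      vertex 0.00 0.00 22.00
      vertex 9.00 29.00 22.00
      vertex 0.00 29.00 22.00
    endloop
  endfacet
  facet normal 0.0000 -1.0000 0.0000
    outer loop
      vertex 0.00 0.00 0.00
      vertex 9.00 0.00 0.00
      vertex 9.00 0.00 22.00
    endloop
  endfacet
  facet normal 0.0000 -1.0000 0.0000
    outer loop
      vertex 0.00 0.00 0.00
      vertex 9.00 0.00 22.00
      vertex 0.00 0.00 22.00
    endloop
  endfacet
  facet normal 0.0000 1.0000 0.0000
    outer loop
      vertex 9.00 29.00 22.00
      vertex 9.00 29.00 0.00
      vertex 0.00 29.00 0.00
    endloop
  endfacet
  facet normal 0.0000 1.0000 0.0000
    outer loop
      vertex 0.00 29.00 22.00
      vertex 9.00 29.00 22.00
      vertex 0.00 29.00 0.00
    endloop
  endfacet
  facet normal -1.0000 0.0000 0.0000
    outer loop
      vertex 0.00 29.00 22.00
      vertex 0.00 29.00 0.00
      vertex 0.00 0.00 0.00
    endloop
  endfacet
  facet normal -1.0000 0.0000 0.0000
    outer loop
      vertex 0.00 0.00 22.00
      vertex 0.00 29.00 22.00
      vertex 0.00 0.00 0.00
    endloop
  endfacet
  facet normal 1.0000 0.0000 0.0000
    outer loop
      vertex 9.00 0.00 0.00
      vertex 9.00 29.00 0.00
      vertex 9.00 29.00 22.00
    endloop
  endfacet
  facet normal 1.0000 0.0000 0.0000
    outer loop
      vertex 9.00 0.00 0.00
      vertex 9.00 29.00 22.00
      vertex 9.00 0.00 22.00
    endloop
  endfacet
endsolid part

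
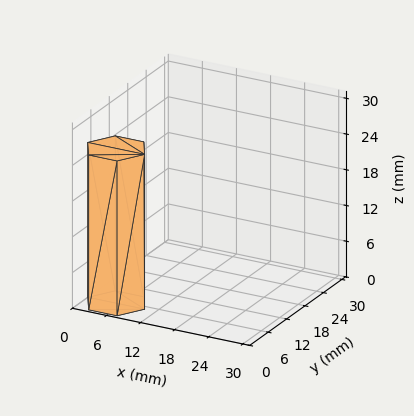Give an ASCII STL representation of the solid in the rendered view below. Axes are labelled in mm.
Reading the render: the shape is a regular 6-sided prism (a cylinder approximated with 6 flat sides), circumscribed radius ≈ 5 mm, height ≈ 26 mm (dimensions read to the nearest mm from the axis ticks). For the STL, each face is triangulated and given an outward normal.

solid part
  facet normal 0.0000 0.0000 -1.0000
    outer loop
      vertex 2.500 9.330 0.000
      vertex 7.500 9.330 0.000
      vertex 10.000 5.000 0.000
    endloop
  endfacet
  facet normal 0.0000 0.0000 -1.0000
    outer loop
      vertex 0.000 5.000 0.000
      vertex 2.500 9.330 0.000
      vertex 10.000 5.000 0.000
    endloop
  endfacet
  facet normal 0.0000 0.0000 -1.0000
    outer loop
      vertex 2.500 0.670 0.000
      vertex 0.000 5.000 0.000
      vertex 10.000 5.000 0.000
    endloop
  endfacet
  facet normal 0.0000 0.0000 -1.0000
    outer loop
      vertex 7.500 0.670 0.000
      vertex 2.500 0.670 0.000
      vertex 10.000 5.000 0.000
    endloop
  endfacet
  facet normal 0.0000 0.0000 1.0000
    outer loop
      vertex 10.000 5.000 26.000
      vertex 7.500 9.330 26.000
      vertex 2.500 9.330 26.000
    endloop
  endfacet
  facet normal 0.0000 0.0000 1.0000
    outer loop
      vertex 10.000 5.000 26.000
      vertex 2.500 9.330 26.000
      vertex 0.000 5.000 26.000
    endloop
  endfacet
  facet normal 0.0000 0.0000 1.0000
    outer loop
      vertex 10.000 5.000 26.000
      vertex 0.000 5.000 26.000
      vertex 2.500 0.670 26.000
    endloop
  endfacet
  facet normal 0.0000 0.0000 1.0000
    outer loop
      vertex 10.000 5.000 26.000
      vertex 2.500 0.670 26.000
      vertex 7.500 0.670 26.000
    endloop
  endfacet
  facet normal 0.8660 0.5000 0.0000
    outer loop
      vertex 10.000 5.000 0.000
      vertex 7.500 9.330 0.000
      vertex 7.500 9.330 26.000
    endloop
  endfacet
  facet normal 0.8660 0.5000 0.0000
    outer loop
      vertex 10.000 5.000 0.000
      vertex 7.500 9.330 26.000
      vertex 10.000 5.000 26.000
    endloop
  endfacet
  facet normal 0.0000 1.0000 0.0000
    outer loop
      vertex 7.500 9.330 0.000
      vertex 2.500 9.330 0.000
      vertex 2.500 9.330 26.000
    endloop
  endfacet
  facet normal 0.0000 1.0000 0.0000
    outer loop
      vertex 7.500 9.330 0.000
      vertex 2.500 9.330 26.000
      vertex 7.500 9.330 26.000
    endloop
  endfacet
  facet normal -0.8660 0.5000 0.0000
    outer loop
      vertex 2.500 9.330 0.000
      vertex 0.000 5.000 0.000
      vertex 0.000 5.000 26.000
    endloop
  endfacet
  facet normal -0.8660 0.5000 0.0000
    outer loop
      vertex 2.500 9.330 0.000
      vertex 0.000 5.000 26.000
      vertex 2.500 9.330 26.000
    endloop
  endfacet
  facet normal -0.8660 -0.5000 0.0000
    outer loop
      vertex 0.000 5.000 0.000
      vertex 2.500 0.670 0.000
      vertex 2.500 0.670 26.000
    endloop
  endfacet
  facet normal -0.8660 -0.5000 0.0000
    outer loop
      vertex 0.000 5.000 0.000
      vertex 2.500 0.670 26.000
      vertex 0.000 5.000 26.000
    endloop
  endfacet
  facet normal 0.0000 -1.0000 0.0000
    outer loop
      vertex 2.500 0.670 0.000
      vertex 7.500 0.670 0.000
      vertex 7.500 0.670 26.000
    endloop
  endfacet
  facet normal 0.0000 -1.0000 0.0000
    outer loop
      vertex 2.500 0.670 0.000
      vertex 7.500 0.670 26.000
      vertex 2.500 0.670 26.000
    endloop
  endfacet
  facet normal 0.8660 -0.5000 0.0000
    outer loop
      vertex 7.500 0.670 0.000
      vertex 10.000 5.000 0.000
      vertex 10.000 5.000 26.000
    endloop
  endfacet
  facet normal 0.8660 -0.5000 0.0000
    outer loop
      vertex 7.500 0.670 0.000
      vertex 10.000 5.000 26.000
      vertex 7.500 0.670 26.000
    endloop
  endfacet
endsolid part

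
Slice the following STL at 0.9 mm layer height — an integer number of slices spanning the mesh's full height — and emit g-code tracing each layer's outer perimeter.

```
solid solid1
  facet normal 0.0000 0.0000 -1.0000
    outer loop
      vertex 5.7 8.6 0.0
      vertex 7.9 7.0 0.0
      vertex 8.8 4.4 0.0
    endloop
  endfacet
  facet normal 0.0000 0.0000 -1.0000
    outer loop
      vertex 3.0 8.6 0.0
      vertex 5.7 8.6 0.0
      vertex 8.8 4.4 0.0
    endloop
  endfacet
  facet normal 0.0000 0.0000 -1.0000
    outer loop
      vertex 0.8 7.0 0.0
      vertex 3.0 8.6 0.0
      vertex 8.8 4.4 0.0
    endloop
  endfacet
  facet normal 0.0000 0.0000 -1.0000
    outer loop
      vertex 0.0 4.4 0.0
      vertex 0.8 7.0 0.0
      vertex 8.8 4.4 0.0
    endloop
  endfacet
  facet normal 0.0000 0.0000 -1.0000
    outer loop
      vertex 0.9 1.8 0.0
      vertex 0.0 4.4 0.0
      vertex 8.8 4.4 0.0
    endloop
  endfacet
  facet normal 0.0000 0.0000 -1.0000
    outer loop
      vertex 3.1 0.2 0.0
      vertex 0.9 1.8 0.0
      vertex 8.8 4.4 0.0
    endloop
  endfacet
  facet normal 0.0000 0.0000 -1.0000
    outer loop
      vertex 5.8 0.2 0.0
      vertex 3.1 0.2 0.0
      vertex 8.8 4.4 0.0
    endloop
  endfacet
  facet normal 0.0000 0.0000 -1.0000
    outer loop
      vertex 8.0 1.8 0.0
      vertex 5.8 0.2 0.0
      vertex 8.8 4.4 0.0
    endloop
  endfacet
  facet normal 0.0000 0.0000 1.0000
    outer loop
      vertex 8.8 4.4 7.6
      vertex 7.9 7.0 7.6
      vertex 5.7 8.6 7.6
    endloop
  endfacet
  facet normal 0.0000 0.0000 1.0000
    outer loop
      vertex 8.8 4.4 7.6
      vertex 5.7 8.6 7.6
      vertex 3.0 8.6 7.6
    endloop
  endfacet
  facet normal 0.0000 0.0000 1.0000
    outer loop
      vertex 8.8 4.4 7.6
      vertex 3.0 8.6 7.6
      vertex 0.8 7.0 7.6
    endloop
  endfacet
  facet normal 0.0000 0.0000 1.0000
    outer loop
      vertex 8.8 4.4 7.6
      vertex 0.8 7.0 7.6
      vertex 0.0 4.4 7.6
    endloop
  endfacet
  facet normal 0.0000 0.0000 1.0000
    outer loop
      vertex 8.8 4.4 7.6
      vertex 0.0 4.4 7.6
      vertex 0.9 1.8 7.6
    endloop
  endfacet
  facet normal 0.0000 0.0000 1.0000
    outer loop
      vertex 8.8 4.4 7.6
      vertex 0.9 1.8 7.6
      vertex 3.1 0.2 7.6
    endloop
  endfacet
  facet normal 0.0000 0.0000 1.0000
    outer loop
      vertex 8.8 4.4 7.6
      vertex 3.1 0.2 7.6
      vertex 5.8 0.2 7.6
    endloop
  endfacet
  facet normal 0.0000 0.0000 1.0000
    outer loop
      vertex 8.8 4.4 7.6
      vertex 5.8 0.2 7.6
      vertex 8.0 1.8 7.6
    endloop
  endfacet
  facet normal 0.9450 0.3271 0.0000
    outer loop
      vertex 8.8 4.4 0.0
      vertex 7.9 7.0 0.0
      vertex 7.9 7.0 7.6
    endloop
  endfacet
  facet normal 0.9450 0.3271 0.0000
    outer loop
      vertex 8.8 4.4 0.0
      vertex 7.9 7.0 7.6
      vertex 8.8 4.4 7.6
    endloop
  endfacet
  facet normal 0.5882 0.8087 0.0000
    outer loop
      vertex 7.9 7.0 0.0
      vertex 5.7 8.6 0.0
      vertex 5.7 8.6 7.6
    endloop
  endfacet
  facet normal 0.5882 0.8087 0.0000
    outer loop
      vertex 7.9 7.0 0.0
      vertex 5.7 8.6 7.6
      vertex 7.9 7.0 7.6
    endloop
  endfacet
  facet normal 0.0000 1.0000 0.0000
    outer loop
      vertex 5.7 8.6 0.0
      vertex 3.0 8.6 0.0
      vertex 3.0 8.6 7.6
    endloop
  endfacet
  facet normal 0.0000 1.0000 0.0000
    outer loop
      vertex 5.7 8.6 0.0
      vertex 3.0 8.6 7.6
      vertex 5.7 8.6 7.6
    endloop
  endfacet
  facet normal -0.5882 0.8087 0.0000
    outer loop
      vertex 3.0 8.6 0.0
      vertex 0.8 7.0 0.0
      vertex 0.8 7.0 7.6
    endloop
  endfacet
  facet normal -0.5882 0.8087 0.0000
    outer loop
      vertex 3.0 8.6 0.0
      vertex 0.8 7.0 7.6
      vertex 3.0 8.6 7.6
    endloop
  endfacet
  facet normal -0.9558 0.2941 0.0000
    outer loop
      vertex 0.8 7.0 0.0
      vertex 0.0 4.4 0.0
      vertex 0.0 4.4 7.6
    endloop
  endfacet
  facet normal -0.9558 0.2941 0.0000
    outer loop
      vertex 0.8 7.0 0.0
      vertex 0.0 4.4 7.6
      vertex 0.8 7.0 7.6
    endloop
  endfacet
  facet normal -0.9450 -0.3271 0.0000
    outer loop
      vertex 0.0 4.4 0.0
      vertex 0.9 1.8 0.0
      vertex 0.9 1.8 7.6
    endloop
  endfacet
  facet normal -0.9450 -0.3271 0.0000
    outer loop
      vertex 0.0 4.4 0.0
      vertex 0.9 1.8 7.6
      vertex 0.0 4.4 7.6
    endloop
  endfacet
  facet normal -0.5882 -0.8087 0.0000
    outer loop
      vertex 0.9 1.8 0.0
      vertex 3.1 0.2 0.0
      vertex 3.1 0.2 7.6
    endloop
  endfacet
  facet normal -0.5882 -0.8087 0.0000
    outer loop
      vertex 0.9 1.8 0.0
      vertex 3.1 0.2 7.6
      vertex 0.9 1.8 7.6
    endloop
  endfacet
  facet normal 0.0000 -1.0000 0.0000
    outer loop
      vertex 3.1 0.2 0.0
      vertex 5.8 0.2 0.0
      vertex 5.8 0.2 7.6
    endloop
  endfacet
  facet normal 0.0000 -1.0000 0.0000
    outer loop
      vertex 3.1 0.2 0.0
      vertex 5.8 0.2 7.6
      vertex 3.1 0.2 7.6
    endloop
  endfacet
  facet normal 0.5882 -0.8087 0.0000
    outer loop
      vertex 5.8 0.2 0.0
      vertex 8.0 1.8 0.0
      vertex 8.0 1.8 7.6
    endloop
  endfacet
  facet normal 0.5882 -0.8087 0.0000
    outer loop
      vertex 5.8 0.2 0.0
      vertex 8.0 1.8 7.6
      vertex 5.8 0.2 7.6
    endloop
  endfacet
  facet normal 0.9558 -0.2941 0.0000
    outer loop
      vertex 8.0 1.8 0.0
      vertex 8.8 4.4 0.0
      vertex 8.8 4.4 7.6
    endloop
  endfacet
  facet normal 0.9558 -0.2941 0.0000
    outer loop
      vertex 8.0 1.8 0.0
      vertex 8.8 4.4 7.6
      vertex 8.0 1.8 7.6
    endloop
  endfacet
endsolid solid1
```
; perimeter-only toolpath
G21 ; units = mm
G90 ; absolute positioning
G28 ; home
; layer 1
G0 Z0.9
G0 X8.8 Y4.4
G1 X7.9 Y7.0
G1 X5.7 Y8.6
G1 X3.0 Y8.6
G1 X0.8 Y7.0
G1 X0.0 Y4.4
G1 X0.9 Y1.8
G1 X3.1 Y0.2
G1 X5.8 Y0.2
G1 X8.0 Y1.8
G1 X8.8 Y4.4
; layer 2
G0 Z1.9
G0 X8.8 Y4.4
G1 X7.9 Y7.0
G1 X5.7 Y8.6
G1 X3.0 Y8.6
G1 X0.8 Y7.0
G1 X0.0 Y4.4
G1 X0.9 Y1.8
G1 X3.1 Y0.2
G1 X5.8 Y0.2
G1 X8.0 Y1.8
G1 X8.8 Y4.4
; layer 3
G0 Z2.8
G0 X8.8 Y4.4
G1 X7.9 Y7.0
G1 X5.7 Y8.6
G1 X3.0 Y8.6
G1 X0.8 Y7.0
G1 X0.0 Y4.4
G1 X0.9 Y1.8
G1 X3.1 Y0.2
G1 X5.8 Y0.2
G1 X8.0 Y1.8
G1 X8.8 Y4.4
; layer 4
G0 Z3.8
G0 X8.8 Y4.4
G1 X7.9 Y7.0
G1 X5.7 Y8.6
G1 X3.0 Y8.6
G1 X0.8 Y7.0
G1 X0.0 Y4.4
G1 X0.9 Y1.8
G1 X3.1 Y0.2
G1 X5.8 Y0.2
G1 X8.0 Y1.8
G1 X8.8 Y4.4
; layer 5
G0 Z4.8
G0 X8.8 Y4.4
G1 X7.9 Y7.0
G1 X5.7 Y8.6
G1 X3.0 Y8.6
G1 X0.8 Y7.0
G1 X0.0 Y4.4
G1 X0.9 Y1.8
G1 X3.1 Y0.2
G1 X5.8 Y0.2
G1 X8.0 Y1.8
G1 X8.8 Y4.4
; layer 6
G0 Z5.7
G0 X8.8 Y4.4
G1 X7.9 Y7.0
G1 X5.7 Y8.6
G1 X3.0 Y8.6
G1 X0.8 Y7.0
G1 X0.0 Y4.4
G1 X0.9 Y1.8
G1 X3.1 Y0.2
G1 X5.8 Y0.2
G1 X8.0 Y1.8
G1 X8.8 Y4.4
; layer 7
G0 Z6.6
G0 X8.8 Y4.4
G1 X7.9 Y7.0
G1 X5.7 Y8.6
G1 X3.0 Y8.6
G1 X0.8 Y7.0
G1 X0.0 Y4.4
G1 X0.9 Y1.8
G1 X3.1 Y0.2
G1 X5.8 Y0.2
G1 X8.0 Y1.8
G1 X8.8 Y4.4
; layer 8
G0 Z7.6
G0 X8.8 Y4.4
G1 X7.9 Y7.0
G1 X5.7 Y8.6
G1 X3.0 Y8.6
G1 X0.8 Y7.0
G1 X0.0 Y4.4
G1 X0.9 Y1.8
G1 X3.1 Y0.2
G1 X5.8 Y0.2
G1 X8.0 Y1.8
G1 X8.8 Y4.4
M2 ; end

The solid is a regular 10-sided prism (a cylinder approximated with 10 flat sides), circumscribed radius ≈ 4.4 mm, height ≈ 7.6 mm. Slicing at Δz = 0.9 mm — 8 equal slices spanning the solid's height, so layer i sits at z = i·h/8 — gives 8 non-empty perimeters. Each is a 10-segment closed polygon; G0 lifts to the layer z and rapids to the start vertex, then G1 traces the edges.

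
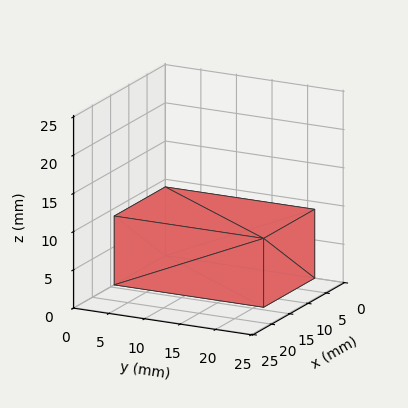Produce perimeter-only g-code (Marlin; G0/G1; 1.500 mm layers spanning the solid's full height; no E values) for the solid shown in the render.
Reading the render: the shape is a rectangular box, roughly 14 × 21 mm footprint and 9 mm tall (dimensions read to the nearest mm from the axis ticks). For the g-code, the solid's height is divided into equal slices at the stated Δz and each level perimeter traced with G1 moves after a G0 lift.

; perimeter-only toolpath
G21 ; units = mm
G90 ; absolute positioning
G28 ; home
; layer 1
G0 Z1.500
G0 X0.000 Y0.000
G1 X14.000 Y0.000
G1 X14.000 Y21.000
G1 X0.000 Y21.000
G1 X0.000 Y0.000
; layer 2
G0 Z3.000
G0 X0.000 Y0.000
G1 X14.000 Y0.000
G1 X14.000 Y21.000
G1 X0.000 Y21.000
G1 X0.000 Y0.000
; layer 3
G0 Z4.500
G0 X0.000 Y0.000
G1 X14.000 Y0.000
G1 X14.000 Y21.000
G1 X0.000 Y21.000
G1 X0.000 Y0.000
; layer 4
G0 Z6.000
G0 X0.000 Y0.000
G1 X14.000 Y0.000
G1 X14.000 Y21.000
G1 X0.000 Y21.000
G1 X0.000 Y0.000
; layer 5
G0 Z7.500
G0 X0.000 Y0.000
G1 X14.000 Y0.000
G1 X14.000 Y21.000
G1 X0.000 Y21.000
G1 X0.000 Y0.000
; layer 6
G0 Z9.000
G0 X0.000 Y0.000
G1 X14.000 Y0.000
G1 X14.000 Y21.000
G1 X0.000 Y21.000
G1 X0.000 Y0.000
M2 ; end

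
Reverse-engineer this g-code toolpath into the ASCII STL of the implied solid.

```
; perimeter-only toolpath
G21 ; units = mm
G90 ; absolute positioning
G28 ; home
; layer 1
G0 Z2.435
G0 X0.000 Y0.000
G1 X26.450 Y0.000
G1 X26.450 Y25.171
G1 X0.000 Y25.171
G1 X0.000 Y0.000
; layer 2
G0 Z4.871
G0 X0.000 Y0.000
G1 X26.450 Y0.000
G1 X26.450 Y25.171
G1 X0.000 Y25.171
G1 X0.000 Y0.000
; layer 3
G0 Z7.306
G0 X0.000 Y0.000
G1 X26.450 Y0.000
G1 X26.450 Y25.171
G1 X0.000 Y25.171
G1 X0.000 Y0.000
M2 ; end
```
solid part
  facet normal 0.0000 0.0000 -1.0000
    outer loop
      vertex 26.450 25.171 0.000
      vertex 26.450 0.000 0.000
      vertex 0.000 0.000 0.000
    endloop
  endfacet
  facet normal 0.0000 0.0000 -1.0000
    outer loop
      vertex 0.000 25.171 0.000
      vertex 26.450 25.171 0.000
      vertex 0.000 0.000 0.000
    endloop
  endfacet
  facet normal 0.0000 0.0000 1.0000
    outer loop
      vertex 0.000 0.000 7.306
      vertex 26.450 0.000 7.306
      vertex 26.450 25.171 7.306
    endloop
  endfacet
  facet normal 0.0000 0.0000 1.0000
    outer loop
      vertex 0.000 0.000 7.306
      vertex 26.450 25.171 7.306
      vertex 0.000 25.171 7.306
    endloop
  endfacet
  facet normal 0.0000 -1.0000 0.0000
    outer loop
      vertex 0.000 0.000 0.000
      vertex 26.450 0.000 0.000
      vertex 26.450 0.000 7.306
    endloop
  endfacet
  facet normal 0.0000 -1.0000 0.0000
    outer loop
      vertex 0.000 0.000 0.000
      vertex 26.450 0.000 7.306
      vertex 0.000 0.000 7.306
    endloop
  endfacet
  facet normal 0.0000 1.0000 0.0000
    outer loop
      vertex 26.450 25.171 7.306
      vertex 26.450 25.171 0.000
      vertex 0.000 25.171 0.000
    endloop
  endfacet
  facet normal 0.0000 1.0000 0.0000
    outer loop
      vertex 0.000 25.171 7.306
      vertex 26.450 25.171 7.306
      vertex 0.000 25.171 0.000
    endloop
  endfacet
  facet normal -1.0000 0.0000 0.0000
    outer loop
      vertex 0.000 25.171 7.306
      vertex 0.000 25.171 0.000
      vertex 0.000 0.000 0.000
    endloop
  endfacet
  facet normal -1.0000 0.0000 0.0000
    outer loop
      vertex 0.000 0.000 7.306
      vertex 0.000 25.171 7.306
      vertex 0.000 0.000 0.000
    endloop
  endfacet
  facet normal 1.0000 0.0000 0.0000
    outer loop
      vertex 26.450 0.000 0.000
      vertex 26.450 25.171 0.000
      vertex 26.450 25.171 7.306
    endloop
  endfacet
  facet normal 1.0000 0.0000 0.0000
    outer loop
      vertex 26.450 0.000 0.000
      vertex 26.450 25.171 7.306
      vertex 26.450 0.000 7.306
    endloop
  endfacet
endsolid part

The G0 Z moves step by Δz≈2.435 mm. Every layer's G1 loop is the same polygon, so the solid is a straight extrusion of it from z=0 to z≈7.31. Closing with flat bottom and top caps and triangulating gives 12 facets — a rectangular box, roughly 26.4 × 25.2 mm footprint and 7.31 mm tall.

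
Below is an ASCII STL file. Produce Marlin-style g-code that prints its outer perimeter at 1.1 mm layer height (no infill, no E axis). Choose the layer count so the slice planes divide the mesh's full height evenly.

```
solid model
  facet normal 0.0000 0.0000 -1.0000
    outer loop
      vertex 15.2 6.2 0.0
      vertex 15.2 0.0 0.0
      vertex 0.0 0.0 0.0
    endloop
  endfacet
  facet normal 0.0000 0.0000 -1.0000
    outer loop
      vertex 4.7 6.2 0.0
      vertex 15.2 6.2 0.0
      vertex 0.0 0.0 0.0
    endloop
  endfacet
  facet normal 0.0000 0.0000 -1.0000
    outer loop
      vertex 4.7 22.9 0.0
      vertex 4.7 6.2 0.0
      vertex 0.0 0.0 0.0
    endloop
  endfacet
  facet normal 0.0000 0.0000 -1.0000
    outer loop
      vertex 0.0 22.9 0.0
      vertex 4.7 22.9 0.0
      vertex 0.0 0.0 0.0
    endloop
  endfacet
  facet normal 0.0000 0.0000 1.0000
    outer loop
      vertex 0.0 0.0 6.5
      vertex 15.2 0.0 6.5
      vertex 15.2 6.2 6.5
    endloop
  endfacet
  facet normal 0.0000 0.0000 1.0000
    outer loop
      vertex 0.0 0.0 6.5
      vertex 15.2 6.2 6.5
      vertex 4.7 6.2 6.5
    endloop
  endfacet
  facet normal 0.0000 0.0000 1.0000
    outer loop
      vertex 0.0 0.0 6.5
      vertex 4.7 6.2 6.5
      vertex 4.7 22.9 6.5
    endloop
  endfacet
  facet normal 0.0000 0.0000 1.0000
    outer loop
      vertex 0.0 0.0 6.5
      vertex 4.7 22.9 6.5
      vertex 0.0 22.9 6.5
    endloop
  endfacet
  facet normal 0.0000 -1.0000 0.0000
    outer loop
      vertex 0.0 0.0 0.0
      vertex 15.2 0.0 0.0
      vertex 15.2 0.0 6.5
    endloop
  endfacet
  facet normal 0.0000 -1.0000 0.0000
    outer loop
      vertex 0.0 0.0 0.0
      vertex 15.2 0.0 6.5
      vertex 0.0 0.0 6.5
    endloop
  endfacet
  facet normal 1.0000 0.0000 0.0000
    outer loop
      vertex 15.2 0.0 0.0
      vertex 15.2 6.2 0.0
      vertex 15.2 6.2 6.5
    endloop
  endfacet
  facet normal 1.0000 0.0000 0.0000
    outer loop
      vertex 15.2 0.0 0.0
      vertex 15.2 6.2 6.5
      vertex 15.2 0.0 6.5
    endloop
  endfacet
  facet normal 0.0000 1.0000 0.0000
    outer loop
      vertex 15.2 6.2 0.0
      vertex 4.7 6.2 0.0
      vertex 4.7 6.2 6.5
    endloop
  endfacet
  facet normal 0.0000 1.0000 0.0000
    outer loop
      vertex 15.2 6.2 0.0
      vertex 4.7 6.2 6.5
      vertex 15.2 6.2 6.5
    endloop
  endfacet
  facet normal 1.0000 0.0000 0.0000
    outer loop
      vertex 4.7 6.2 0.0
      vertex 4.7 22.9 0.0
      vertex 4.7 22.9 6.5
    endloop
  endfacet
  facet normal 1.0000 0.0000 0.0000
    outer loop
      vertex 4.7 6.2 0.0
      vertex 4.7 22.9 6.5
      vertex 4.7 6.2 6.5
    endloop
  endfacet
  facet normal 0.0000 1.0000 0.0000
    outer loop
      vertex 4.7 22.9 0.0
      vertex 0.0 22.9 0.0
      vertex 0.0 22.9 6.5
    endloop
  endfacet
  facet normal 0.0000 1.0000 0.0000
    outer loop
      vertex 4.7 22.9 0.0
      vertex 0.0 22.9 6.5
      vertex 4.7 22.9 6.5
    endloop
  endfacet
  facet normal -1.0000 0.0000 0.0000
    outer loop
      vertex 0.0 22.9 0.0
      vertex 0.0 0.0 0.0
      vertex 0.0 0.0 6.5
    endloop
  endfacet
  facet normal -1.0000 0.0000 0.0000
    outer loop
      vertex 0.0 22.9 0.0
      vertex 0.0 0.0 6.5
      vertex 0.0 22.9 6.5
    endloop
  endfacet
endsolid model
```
; perimeter-only toolpath
G21 ; units = mm
G90 ; absolute positioning
G28 ; home
; layer 1
G0 Z1.1
G0 X0.0 Y0.0
G1 X15.2 Y0.0
G1 X15.2 Y6.2
G1 X4.7 Y6.2
G1 X4.7 Y22.9
G1 X0.0 Y22.9
G1 X0.0 Y0.0
; layer 2
G0 Z2.2
G0 X0.0 Y0.0
G1 X15.2 Y0.0
G1 X15.2 Y6.2
G1 X4.7 Y6.2
G1 X4.7 Y22.9
G1 X0.0 Y22.9
G1 X0.0 Y0.0
; layer 3
G0 Z3.2
G0 X0.0 Y0.0
G1 X15.2 Y0.0
G1 X15.2 Y6.2
G1 X4.7 Y6.2
G1 X4.7 Y22.9
G1 X0.0 Y22.9
G1 X0.0 Y0.0
; layer 4
G0 Z4.3
G0 X0.0 Y0.0
G1 X15.2 Y0.0
G1 X15.2 Y6.2
G1 X4.7 Y6.2
G1 X4.7 Y22.9
G1 X0.0 Y22.9
G1 X0.0 Y0.0
; layer 5
G0 Z5.4
G0 X0.0 Y0.0
G1 X15.2 Y0.0
G1 X15.2 Y6.2
G1 X4.7 Y6.2
G1 X4.7 Y22.9
G1 X0.0 Y22.9
G1 X0.0 Y0.0
; layer 6
G0 Z6.5
G0 X0.0 Y0.0
G1 X15.2 Y0.0
G1 X15.2 Y6.2
G1 X4.7 Y6.2
G1 X4.7 Y22.9
G1 X0.0 Y22.9
G1 X0.0 Y0.0
M2 ; end

The solid is an L-shaped prism: outer 15.2 × 22.9 mm, arm thicknesses ≈ 6.2 mm (horizontal) and 4.7 mm (vertical), extruded 6.5 mm in z. Slicing at Δz = 1.1 mm — 6 equal slices spanning the solid's height, so layer i sits at z = i·h/6 — gives 6 non-empty perimeters. Each is a 6-segment closed polygon; G0 lifts to the layer z and rapids to the start vertex, then G1 traces the edges.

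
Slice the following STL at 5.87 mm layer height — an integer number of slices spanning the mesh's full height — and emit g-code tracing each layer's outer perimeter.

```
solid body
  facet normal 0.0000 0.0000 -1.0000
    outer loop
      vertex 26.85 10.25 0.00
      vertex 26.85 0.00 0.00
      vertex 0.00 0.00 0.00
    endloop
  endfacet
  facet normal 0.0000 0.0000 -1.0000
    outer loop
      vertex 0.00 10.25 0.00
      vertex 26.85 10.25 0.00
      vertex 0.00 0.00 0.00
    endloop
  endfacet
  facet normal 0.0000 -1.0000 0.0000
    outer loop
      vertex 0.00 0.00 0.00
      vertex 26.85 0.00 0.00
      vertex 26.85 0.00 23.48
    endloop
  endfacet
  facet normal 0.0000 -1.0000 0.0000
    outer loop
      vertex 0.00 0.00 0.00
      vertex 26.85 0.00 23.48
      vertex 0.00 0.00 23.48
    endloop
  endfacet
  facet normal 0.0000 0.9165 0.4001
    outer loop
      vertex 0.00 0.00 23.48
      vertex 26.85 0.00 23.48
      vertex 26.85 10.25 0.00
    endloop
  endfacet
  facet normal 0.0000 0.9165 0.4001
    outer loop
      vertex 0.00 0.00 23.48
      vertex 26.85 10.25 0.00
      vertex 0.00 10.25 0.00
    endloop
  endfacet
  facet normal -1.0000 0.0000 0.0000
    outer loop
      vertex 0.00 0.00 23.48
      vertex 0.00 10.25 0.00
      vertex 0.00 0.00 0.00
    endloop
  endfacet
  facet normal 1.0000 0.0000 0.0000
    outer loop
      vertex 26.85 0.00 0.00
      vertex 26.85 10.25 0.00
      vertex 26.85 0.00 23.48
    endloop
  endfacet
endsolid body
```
; perimeter-only toolpath
G21 ; units = mm
G90 ; absolute positioning
G28 ; home
; layer 1
G0 Z5.87
G0 X0.00 Y0.00
G1 X26.85 Y0.00
G1 X26.85 Y7.69
G1 X0.00 Y7.69
G1 X0.00 Y0.00
; layer 2
G0 Z11.74
G0 X0.00 Y0.00
G1 X26.85 Y0.00
G1 X26.85 Y5.12
G1 X0.00 Y5.12
G1 X0.00 Y0.00
; layer 3
G0 Z17.61
G0 X0.00 Y0.00
G1 X26.85 Y0.00
G1 X26.85 Y2.56
G1 X0.00 Y2.56
G1 X0.00 Y0.00
M2 ; end

The solid is a wedge (ramp): 26.9 × 10.2 mm base, rising to 23.5 mm along the y=0 edge and sloping linearly to z=0 at y=10.2. Slicing at Δz = 5.87 mm — 4 equal slices spanning the solid's height, so layer i sits at z = i·h/4 — gives 3 non-empty perimeters. Each is a 4-segment closed polygon; G0 lifts to the layer z and rapids to the start vertex, then G1 traces the edges. The cross-section shrinks linearly with z (the slice at the apex is degenerate and omitted).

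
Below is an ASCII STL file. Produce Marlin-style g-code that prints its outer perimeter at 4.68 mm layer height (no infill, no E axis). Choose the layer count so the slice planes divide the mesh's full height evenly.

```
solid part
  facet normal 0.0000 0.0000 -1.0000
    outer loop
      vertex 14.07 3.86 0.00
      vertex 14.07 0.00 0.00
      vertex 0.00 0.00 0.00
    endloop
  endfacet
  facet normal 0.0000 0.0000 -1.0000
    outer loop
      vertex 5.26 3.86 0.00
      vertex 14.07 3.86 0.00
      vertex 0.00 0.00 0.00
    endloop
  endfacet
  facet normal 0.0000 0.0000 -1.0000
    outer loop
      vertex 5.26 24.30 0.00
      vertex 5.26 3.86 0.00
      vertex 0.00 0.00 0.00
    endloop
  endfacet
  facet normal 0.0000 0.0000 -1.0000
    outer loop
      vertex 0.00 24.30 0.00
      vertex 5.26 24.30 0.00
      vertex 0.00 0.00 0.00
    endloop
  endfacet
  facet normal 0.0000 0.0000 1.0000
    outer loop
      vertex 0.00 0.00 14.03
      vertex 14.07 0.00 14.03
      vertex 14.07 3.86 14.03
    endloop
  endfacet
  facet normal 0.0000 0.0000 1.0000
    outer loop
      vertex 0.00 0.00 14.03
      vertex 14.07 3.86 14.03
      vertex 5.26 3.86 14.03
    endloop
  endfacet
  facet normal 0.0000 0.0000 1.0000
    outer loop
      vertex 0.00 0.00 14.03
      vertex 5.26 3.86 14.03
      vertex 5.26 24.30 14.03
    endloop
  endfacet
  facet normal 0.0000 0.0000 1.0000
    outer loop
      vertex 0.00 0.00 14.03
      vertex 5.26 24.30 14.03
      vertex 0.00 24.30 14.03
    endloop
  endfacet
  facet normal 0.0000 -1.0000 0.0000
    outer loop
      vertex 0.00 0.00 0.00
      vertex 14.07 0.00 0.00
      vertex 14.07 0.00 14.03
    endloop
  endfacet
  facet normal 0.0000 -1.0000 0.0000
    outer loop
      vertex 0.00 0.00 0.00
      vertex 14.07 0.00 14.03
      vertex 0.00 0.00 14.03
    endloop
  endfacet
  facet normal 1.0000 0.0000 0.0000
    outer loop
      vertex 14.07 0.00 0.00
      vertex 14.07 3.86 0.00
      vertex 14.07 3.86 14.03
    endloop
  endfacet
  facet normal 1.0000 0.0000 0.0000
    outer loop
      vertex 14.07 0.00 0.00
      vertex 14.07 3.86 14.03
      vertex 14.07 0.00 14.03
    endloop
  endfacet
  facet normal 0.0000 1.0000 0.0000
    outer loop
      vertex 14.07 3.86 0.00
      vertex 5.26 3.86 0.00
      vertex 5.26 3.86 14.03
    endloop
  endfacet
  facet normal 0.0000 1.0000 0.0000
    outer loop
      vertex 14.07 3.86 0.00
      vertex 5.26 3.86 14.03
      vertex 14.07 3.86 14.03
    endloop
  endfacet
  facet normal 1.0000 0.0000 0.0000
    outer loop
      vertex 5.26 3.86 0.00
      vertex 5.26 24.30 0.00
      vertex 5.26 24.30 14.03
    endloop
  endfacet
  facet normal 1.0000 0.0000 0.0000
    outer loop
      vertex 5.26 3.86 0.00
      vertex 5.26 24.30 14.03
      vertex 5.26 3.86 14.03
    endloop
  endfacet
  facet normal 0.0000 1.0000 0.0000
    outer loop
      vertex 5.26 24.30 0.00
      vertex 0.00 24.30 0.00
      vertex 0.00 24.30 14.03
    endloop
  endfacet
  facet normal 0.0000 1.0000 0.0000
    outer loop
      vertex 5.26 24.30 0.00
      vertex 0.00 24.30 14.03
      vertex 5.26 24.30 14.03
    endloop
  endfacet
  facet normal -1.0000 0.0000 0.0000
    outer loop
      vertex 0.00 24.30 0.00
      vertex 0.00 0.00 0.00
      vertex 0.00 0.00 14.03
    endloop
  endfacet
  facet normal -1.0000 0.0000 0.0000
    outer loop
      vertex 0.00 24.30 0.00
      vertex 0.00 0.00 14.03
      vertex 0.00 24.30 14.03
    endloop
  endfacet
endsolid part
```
; perimeter-only toolpath
G21 ; units = mm
G90 ; absolute positioning
G28 ; home
; layer 1
G0 Z4.68
G0 X0.00 Y0.00
G1 X14.07 Y0.00
G1 X14.07 Y3.86
G1 X5.26 Y3.86
G1 X5.26 Y24.30
G1 X0.00 Y24.30
G1 X0.00 Y0.00
; layer 2
G0 Z9.35
G0 X0.00 Y0.00
G1 X14.07 Y0.00
G1 X14.07 Y3.86
G1 X5.26 Y3.86
G1 X5.26 Y24.30
G1 X0.00 Y24.30
G1 X0.00 Y0.00
; layer 3
G0 Z14.03
G0 X0.00 Y0.00
G1 X14.07 Y0.00
G1 X14.07 Y3.86
G1 X5.26 Y3.86
G1 X5.26 Y24.30
G1 X0.00 Y24.30
G1 X0.00 Y0.00
M2 ; end

The solid is an L-shaped prism: outer 14.1 × 24.3 mm, arm thicknesses ≈ 3.86 mm (horizontal) and 5.26 mm (vertical), extruded 14 mm in z. Slicing at Δz = 4.68 mm — 3 equal slices spanning the solid's height, so layer i sits at z = i·h/3 — gives 3 non-empty perimeters. Each is a 6-segment closed polygon; G0 lifts to the layer z and rapids to the start vertex, then G1 traces the edges.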